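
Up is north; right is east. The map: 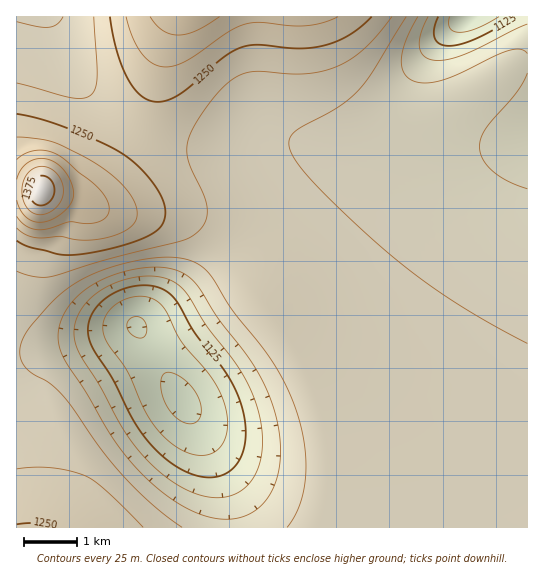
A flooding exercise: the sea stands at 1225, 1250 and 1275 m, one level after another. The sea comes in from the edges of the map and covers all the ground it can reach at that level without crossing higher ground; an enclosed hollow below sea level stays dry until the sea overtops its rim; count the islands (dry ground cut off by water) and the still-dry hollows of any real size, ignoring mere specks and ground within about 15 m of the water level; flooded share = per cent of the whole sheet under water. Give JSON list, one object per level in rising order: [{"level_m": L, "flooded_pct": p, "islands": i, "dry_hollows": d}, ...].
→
[{"level_m": 1225, "flooded_pct": 79, "islands": 0, "dry_hollows": 0}, {"level_m": 1250, "flooded_pct": 90, "islands": 0, "dry_hollows": 0}, {"level_m": 1275, "flooded_pct": 95, "islands": 0, "dry_hollows": 0}]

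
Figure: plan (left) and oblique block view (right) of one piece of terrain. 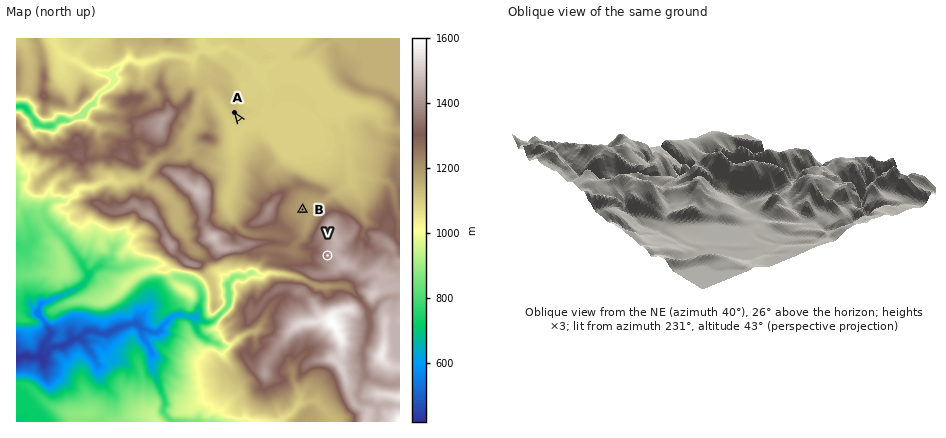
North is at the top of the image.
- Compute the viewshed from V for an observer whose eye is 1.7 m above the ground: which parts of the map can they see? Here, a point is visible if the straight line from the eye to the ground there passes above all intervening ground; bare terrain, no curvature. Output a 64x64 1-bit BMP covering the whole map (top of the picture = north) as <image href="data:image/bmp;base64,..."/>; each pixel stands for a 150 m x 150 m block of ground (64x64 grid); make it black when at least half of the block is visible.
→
<image width="64" height="64" href="data:image/bmp;base64,Qk0+AgAAAAAAAD4AAAAoAAAAQAAAAEAAAAABAAEAAAAAAAACAAATCwAAEwsAAAIAAAAAAAAA////AAAAAAAAAAAAAAAAAAAAAAAAAAAAAAAAAAAAAAAAAAAAAAAAAAAAAAAAAAAAIAAAAAAAAADAAAAAAAAAAAAAAAAAAAAAAAAAAAAAAAAAAAAAAAAAAAAAAAAAAAAAAAAAAAAAAAAAAAAAAAAAAAAAAAAAAAAAAAAAAAAAAAAAAAAAAAAAAEAAAAAAAwAAgAAAAAEH+AAAAAAAAYM8AIADAAAAAH8AAB+AAAEAQAAAAEAAAQAAAAAAAAAAHwAAAAAAAAAAAAAAAAAAAAAgAAAAAAMAAcAAAAAAB8AfGAAAAAAAMZ8wAAAAAAA//9AAAAAAADv8QAAAAAAAZj4AAAAAAABk/gAAAAAAAMH+AAAAAAABwPwAAAAAAgGAPAAAAAACAYA4AAAAAAABgBgAAAAAAAOACAAAAAAAAwAAAAAAAAABAAAAAAAAAAAAAAAAAAAAAAAAAAAAAAAAAAAAAAAAAAAAAAAAAAAAAAAAAAAAAAAAAAAAAAAAAAAAAAAAAAAAAAAAAAAAAACAAAAAAAAAAIAAAAAAAAAAwAAAAAAAAABAAAAAAAAAAAAIAAAAAAAAABgAAAAAAAAAMAAAAAAAAABwAAAAAAAAAOAAAAAAAAAB4AAAAAAAAAHgAAAAAAAAAYAAAAAAAAAAAAAAAAAAABgAAAAAAAAAfAAAAAAAAAH8AAAAAA=="/>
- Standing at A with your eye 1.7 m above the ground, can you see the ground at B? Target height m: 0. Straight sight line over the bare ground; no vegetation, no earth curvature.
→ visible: false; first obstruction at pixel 261 150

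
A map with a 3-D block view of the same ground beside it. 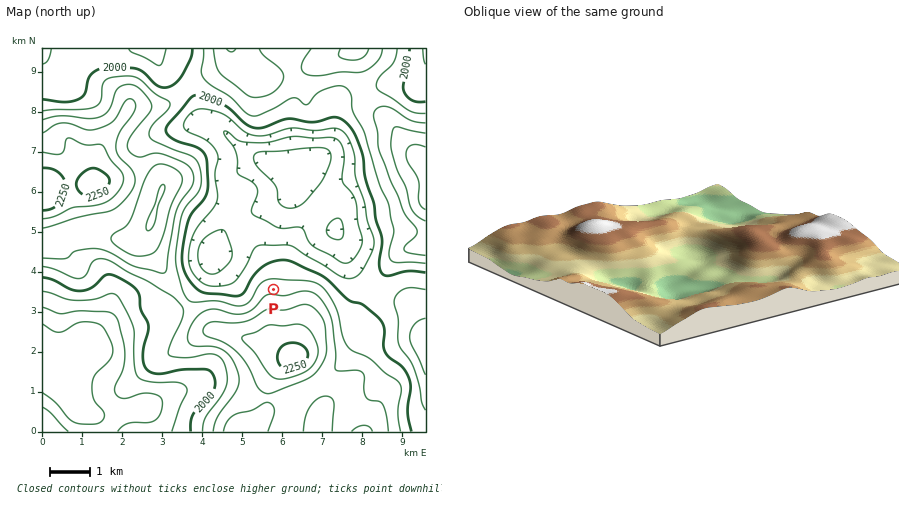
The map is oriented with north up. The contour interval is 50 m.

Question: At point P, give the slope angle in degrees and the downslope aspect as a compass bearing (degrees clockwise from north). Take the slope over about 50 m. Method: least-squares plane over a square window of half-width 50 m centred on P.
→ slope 7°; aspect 6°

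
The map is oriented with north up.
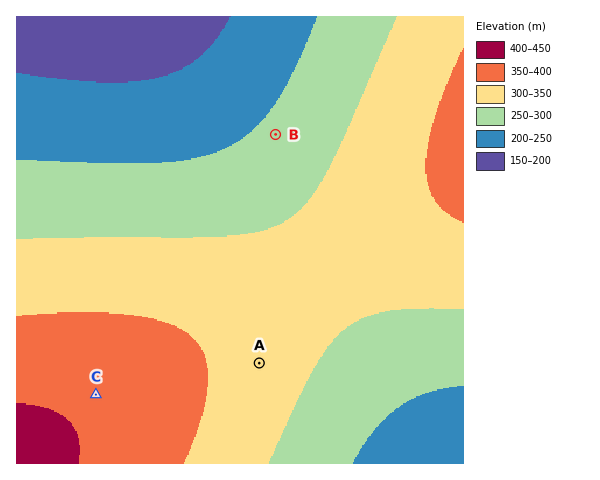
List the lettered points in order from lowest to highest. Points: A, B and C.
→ B A C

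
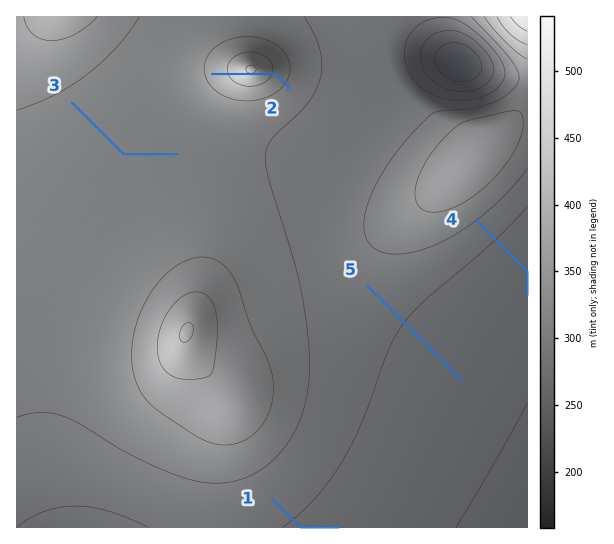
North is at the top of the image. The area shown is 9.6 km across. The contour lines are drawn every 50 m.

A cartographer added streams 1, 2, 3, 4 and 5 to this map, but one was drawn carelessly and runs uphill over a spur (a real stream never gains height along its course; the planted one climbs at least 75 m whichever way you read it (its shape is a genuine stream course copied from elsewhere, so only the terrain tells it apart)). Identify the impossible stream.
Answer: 2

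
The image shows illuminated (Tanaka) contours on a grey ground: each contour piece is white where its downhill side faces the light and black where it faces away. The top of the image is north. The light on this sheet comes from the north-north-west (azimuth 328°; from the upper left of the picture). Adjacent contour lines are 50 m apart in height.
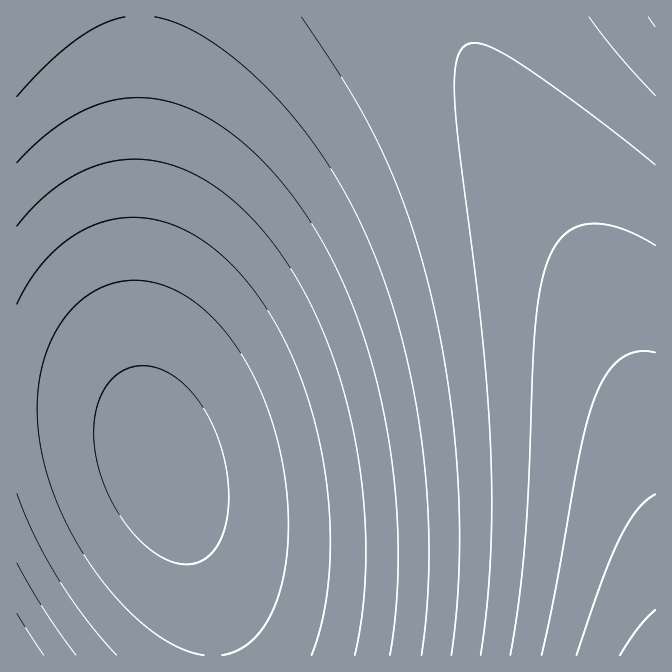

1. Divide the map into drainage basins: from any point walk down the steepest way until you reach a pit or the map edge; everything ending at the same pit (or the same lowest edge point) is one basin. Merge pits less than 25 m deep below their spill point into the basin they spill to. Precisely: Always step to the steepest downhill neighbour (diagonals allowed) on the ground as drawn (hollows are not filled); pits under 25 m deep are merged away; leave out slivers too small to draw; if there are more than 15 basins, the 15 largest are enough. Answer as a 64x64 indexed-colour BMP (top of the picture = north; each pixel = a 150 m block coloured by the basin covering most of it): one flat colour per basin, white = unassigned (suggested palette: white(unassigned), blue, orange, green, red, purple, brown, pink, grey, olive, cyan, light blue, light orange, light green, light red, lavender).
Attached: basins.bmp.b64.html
<image width="64" height="64" href="data:image/bmp;base64,Qk12CAAAAAAAAHYAAAAoAAAAQAAAAEAAAAABAAQAAAAAAAAIAAATCwAAEwsAABAAAAAAAAAA////ALR3HwAOf/8ALKAsACgn1gC9Z5QAS1aMAMJ34wB/f38AIr28AM++FwDox64AeLv/AIrfmACWmP8A1bDFABERERERERERERERERERERERERERERERERERERERERERERERERERERERERERERERERERERERERERERERERERERERERERERERERERERERERERERERERERERERERERERERERERERERERERERERERERERERERERERERERERERERERERERERERERERERERERERERERERERERERERERERERERERERERERERERERERERERERERERERERERERERERERERERERERERERERERERERERERERERERERERERERERERERERERERERERERERERERERERERERERERERERERERERERERERERERERERERERERERERERERERERERERERERERERERERERERERERERERERERERERERERERERERERERERERERERERERERERERERERERERERERERERERERERERERERERERERERERERERERERERERERERERERERERERERERERERERERERERERERERERERERERERERERERERERERERERERERERERERERERERERERERERERERERERERERERERERERERERERERERERERERERERERERERERERERERERERERERERERERERERERERERERERERERERERERERERERERERERERERERERERERERERERERERERERERERERERERERERERERERERERERERERERERERERERERERERERERERERERERERERERERERERERERERERERERERERERERERERERERERERERERERERERERERERERERERERERERERERERERERERERERERERERERERERERERERERERERERERERERERERERERERERERERERERERERERERERERERERERERERERERERERERERERERERERERERERERERERERERERERERERERERERERERERERERERERERERERERERERERERERERERERERERERERERERERERERERERERERERERERERERERERERERERERERERERERESERERERERERERERERERERERERERERERERERERERERERIREREREREREREREREREREREREREREREREREREREREREhEREREREREREREREREREREREREREREREREREREREREiERERERERERERERERERERERERERERERERERERERERESIRERERERERERERERERERERERERERERERERERERERERIhERERERERERERERERERERERERERERERERERERERERIiEREREREREREREREREREREREREREREREREREREREREiIRERERERERERERERERERERERERERERERERERERERESIhERERERERERERERERERERERERERERERERERERERESIiERERERERERERERERERERERERERERERERERERERERIiIRERERERERERERERERERERERERERERERERERERERIiIhEREREREREREREREREREREREREREREREREREREREiIiEREREREREREREREREREREREREREREREREREREREiIiIRERERERERERERERERERERERERERERERERERERESIiIhERERERERERERERERERERERERERERERERERERESIiIiERERERERERERERERERERERERERERERERERERERIiIiIRERERERERERERERERERERERERERERERERERERIiIiIhEREREREREREREREREREREREREREREREREREREiIiIiEREREREREREREREREREREREREREREREREREREiIiIiIRERERERERERERERERERERERERERERERERERESIiIiIhERERERERERERERERERERERERERERERERERESIiIiIiERERERERERERERERERERERERERERERERERERIiIiIiIRERERERERERERERERERERERERERERERERERIiIiIiIhERERERERERERERERERERERERERERERERERIiIiIiIiEREREREREREREREREREREREREREREREREREiIiIiIiIREREREREREREREREREREREREREREREREREiIiIiIiIhERERERERERERERERERERERERERERERERESIiIiIiIiERERERERERERERERERERERERERERERERESIiIiIiIiIRERERERERERERERERERERERERERERERESIiIiIiIiIhERERERERERERERERERERERERERERERERIiIiIiIiIiERERERERERERERERERERERERERERERERIiIiIiIiIiIREREREREREREREREREREREREREREREREiIiIiIiIiIhEREREREREREREREREREREREREREREREiIiIiIiIiIiERERERERERERERERERERERERERERERESIiIiIiIiIiIRERERERERERERERERERERERERERERESIiIiIiIiIiIhERERERERERERERERERERERERERERESIiIiIiIiIiIiERERERERERERERERERERERERERERERIiIiIiIiIiIiIREREREREREREREREREREREREREREREiIiIiIiIiIiIhEREREREREREREREREREREREREREREiIiIiIiIiIiIi"/>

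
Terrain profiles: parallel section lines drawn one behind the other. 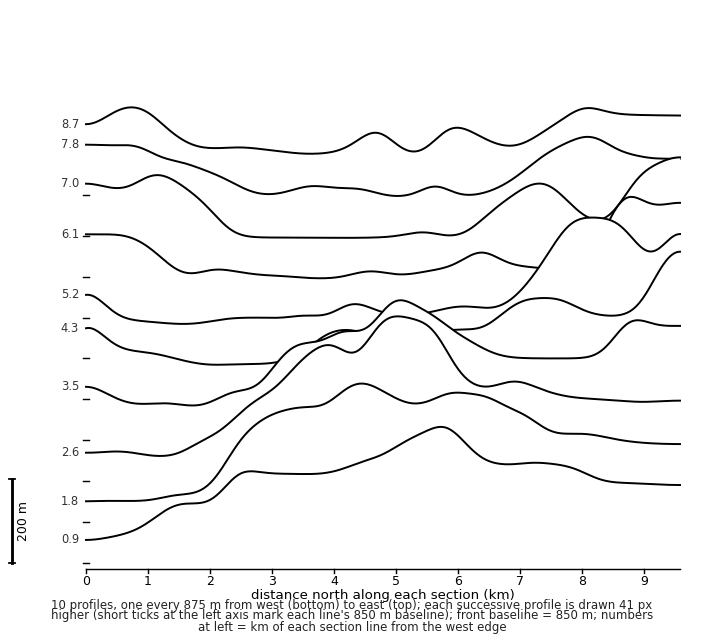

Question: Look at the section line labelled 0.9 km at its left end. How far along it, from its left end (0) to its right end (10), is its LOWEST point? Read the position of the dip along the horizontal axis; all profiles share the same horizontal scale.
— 0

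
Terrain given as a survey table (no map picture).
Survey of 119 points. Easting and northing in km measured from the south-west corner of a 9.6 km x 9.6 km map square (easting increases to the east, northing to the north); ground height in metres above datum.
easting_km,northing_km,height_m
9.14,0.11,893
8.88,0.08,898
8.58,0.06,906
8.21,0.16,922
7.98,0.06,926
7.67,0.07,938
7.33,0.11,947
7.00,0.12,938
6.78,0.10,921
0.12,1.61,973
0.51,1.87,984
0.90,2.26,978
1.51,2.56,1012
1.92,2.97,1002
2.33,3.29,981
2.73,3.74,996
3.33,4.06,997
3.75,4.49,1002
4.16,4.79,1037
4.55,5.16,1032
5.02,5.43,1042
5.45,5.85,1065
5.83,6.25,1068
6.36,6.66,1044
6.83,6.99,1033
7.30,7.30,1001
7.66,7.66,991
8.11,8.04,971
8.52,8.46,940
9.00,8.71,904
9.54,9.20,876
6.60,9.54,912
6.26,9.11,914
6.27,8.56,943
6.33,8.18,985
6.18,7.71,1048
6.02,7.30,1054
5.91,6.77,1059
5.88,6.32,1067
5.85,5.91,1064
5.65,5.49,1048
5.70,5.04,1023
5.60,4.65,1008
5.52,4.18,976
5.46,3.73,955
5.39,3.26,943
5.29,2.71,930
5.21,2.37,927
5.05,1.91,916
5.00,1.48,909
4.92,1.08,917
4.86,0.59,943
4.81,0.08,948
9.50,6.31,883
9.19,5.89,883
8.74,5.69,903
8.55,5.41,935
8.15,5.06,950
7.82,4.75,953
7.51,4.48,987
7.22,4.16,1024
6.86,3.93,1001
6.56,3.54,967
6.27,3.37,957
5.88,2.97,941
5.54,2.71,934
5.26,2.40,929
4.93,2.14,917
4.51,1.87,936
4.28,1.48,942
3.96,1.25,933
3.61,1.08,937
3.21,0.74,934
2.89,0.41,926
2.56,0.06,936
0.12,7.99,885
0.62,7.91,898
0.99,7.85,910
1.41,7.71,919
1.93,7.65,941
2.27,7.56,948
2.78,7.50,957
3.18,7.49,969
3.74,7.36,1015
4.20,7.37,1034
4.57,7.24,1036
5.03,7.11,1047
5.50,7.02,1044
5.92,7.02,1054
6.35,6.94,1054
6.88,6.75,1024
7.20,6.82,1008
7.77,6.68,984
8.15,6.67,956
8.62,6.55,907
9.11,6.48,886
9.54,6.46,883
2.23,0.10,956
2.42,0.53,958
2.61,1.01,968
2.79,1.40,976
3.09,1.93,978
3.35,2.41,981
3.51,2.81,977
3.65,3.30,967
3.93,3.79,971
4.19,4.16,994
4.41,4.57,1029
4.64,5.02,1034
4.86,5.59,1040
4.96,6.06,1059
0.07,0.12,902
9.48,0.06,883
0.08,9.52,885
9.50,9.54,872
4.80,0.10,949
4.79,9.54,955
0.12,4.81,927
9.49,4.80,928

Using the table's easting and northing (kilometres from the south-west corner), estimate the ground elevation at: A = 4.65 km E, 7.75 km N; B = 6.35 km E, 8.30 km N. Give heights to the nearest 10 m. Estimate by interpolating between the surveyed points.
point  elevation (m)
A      990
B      970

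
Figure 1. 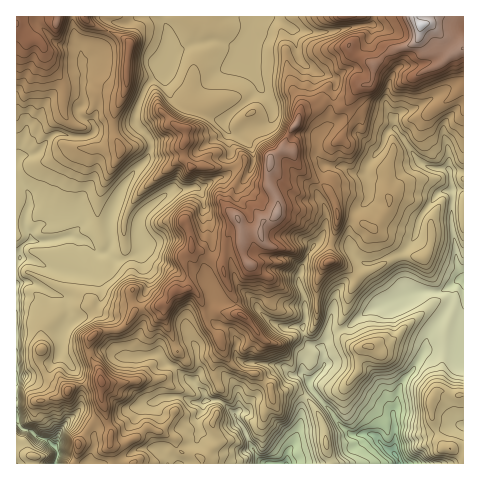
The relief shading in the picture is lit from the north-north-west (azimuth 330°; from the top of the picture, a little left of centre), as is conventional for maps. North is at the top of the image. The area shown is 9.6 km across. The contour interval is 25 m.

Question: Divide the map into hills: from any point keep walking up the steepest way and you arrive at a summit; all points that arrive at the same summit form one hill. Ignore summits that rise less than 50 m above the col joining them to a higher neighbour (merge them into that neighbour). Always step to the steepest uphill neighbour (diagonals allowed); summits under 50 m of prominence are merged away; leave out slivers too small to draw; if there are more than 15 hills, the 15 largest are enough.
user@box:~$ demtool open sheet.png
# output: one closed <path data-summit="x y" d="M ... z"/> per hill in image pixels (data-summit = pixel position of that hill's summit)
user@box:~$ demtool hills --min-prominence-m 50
<path data-summit="421 25" d="M463 16l-88 0-2 8-3 1-10 0-25 6-24 1-19-3 9 32 11 9 18 6 6 4-8 46-11 14 0 17 8 9-2 14-6 9 1 7 8 17-1 16-5 10 16 6 13 1 4 9 11 8-28 31-3 16-3-4-8-3-17 2 1 13-3 14 5 11 5 3 8 1 7-13 20-6 23-19 40-15 10-3 20 0 18-11 5 1z"/><path data-summit="277 213" d="M267 16l-9 0-5 6-4 11 0 15 3 20 9 21 9 13 4 10-2 7-6 5-16 4-12 8 14 12 2 9-2 11-4 2-14-5-3-5 1 9-5 7-7 1-21 12 13 43 0 21-7 13 0 6 7 22 5 6 13 4 23-2 6 9 15 13 10 4 18 0 4-13-2-20-6-16 13-30 9-10 5-10 1-16-9-20 7-17 1-10-8-9 0-17 11-14 8-46-31-15-7-9-6-27-8-6z"/><path data-summit="56 22" d="M71 16l-55 1 0 161 6 4 7 12-4 33 7 13 18 1 23-5 16 6 9 11 8 0 6-9-2-27 8-20 15-24 15-15 3-14-4-10-11-12-14 6-25 1-2 3-2-9-14-7-1-7 6-6 0-34-3-17-7-17z"/><path data-summit="369 347" d="M452 284l-11 7-25 1-37 13-15 9-16 14-20 7-6 12 2 18-15 19 29 39 13 12 23 0 14 15 6 2 1-25-2-15 3-5 4-21 16-21 8-15 6-17 16-24 6-11z"/><path data-summit="175 291" d="M196 188l-27 3-19 15-10 11-2 15 5 12-2 12 2 10 6 10 0 9-8 15 2 26-8 20 3 11 21-3 9-7 20-7 7 6 6-8 16-13-5-4-3-9 5-14-9-26 0-6 7-13-1-29-7-16-2-15z"/><path data-summit="102 382" d="M97 308l-32 19-3 6-2 21 13 14 8 14 0 23-5 9 12 6 7 6 0 18-8 19 32 1 4-6 9-5-9-11 0-7 20-31 11-2 8-4 11-2 7 0 19 7 7-4-2-7-11-11-20-15-5-1-9-11-22 4-14-1-9-13-2-23-6-5-4-1z"/><path data-summit="449 448" d="M460 280l-8 5 0 13-6 11-16 24-10 27-14 17-7 13-6 27 2 10-1 26 5 11 65-1 0-180z"/><path data-summit="185 127" d="M162 73l-16 15-11 28 1 8 14 16 1 7-2 8-26 31-11 27 26 9 4-8 27-23 23-3 8 1 20-12 7-1 5-7-2-10 1-26-7-10-46-19-9-12z"/><path data-summit="130 46" d="M164 16l-25 0-9 7-17 0-14 27-17 12 2 41-6 6 0 4 3 5 11 4 4 8 26-2 13-5 1-12 10-23 17-15 5-9 1-30z"/><path data-summit="242 315" d="M215 297l-6 14 1 5 5 8 17 6 6 12-3 12 6 7 42 5 9 9 12-1 5 7 14-13 1-8-2-12-14-5-7-17-17 2-10-4-15-13-6-9-23 2z"/><path data-summit="326 444" d="M313 390l-10 9-2 25-7 21-6 7-1 12 112-1-4-9-7-4-12-14-7-2-18 1-7-6z"/><path data-summit="329 262" d="M322 240l-11 9-9 18-4 14 8 23 16-1 8 3 3 4 3-16 28-31-11-8-4-9-13-1z"/><path data-summit="68 391" d="M61 354l-8 8-12 3-10 8-11 3 9 3 14 10 16 45 8-14 11-8 3-7-1-27z"/><path data-summit="84 17" d="M138 16l-65 0 1 19 7 17 0 10 18-12 14-27 17 0z"/><path data-summit="344 17" d="M374 16l-106 1 26 13 33 2 33-7 10 0 3-1z"/>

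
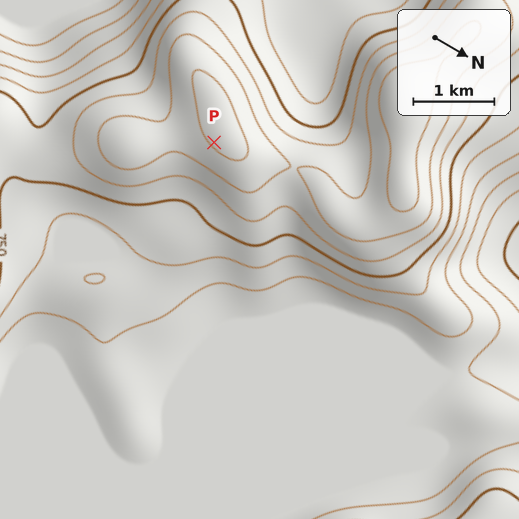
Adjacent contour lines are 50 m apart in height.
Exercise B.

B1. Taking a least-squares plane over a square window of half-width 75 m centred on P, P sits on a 7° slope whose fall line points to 108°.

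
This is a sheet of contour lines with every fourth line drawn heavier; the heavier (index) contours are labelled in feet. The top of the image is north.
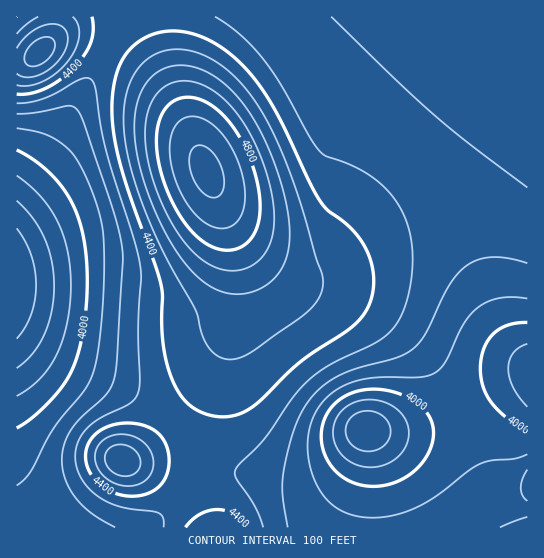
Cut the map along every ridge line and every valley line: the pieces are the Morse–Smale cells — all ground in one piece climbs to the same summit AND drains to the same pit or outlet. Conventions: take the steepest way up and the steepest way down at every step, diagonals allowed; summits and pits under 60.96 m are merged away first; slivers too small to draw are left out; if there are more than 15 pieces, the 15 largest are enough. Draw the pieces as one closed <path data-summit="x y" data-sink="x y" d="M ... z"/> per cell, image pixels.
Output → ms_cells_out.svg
<path data-summit="206 171" data-sink="367 430" d="M222 207l13 52 1 40-3 23-9 28-12 24-20 28-19 20 19 23 13 21 7 5-15 10-16 16 20 28 4 3 310 0-6-17-12-14-9-18-20-52-16-32-13-21-26-31-26-22-26-16-30-12-30-8-23-13-33-30z"/><path data-summit="206 171" data-sink="17 283" d="M169 16l-47 0-2 2-23 49-21 35-16 35-44 57 0 137 31 25 20 11 39 14 36 18 31 24 28-33 23-40 11-36 1-40-8-47-47-124-8-34z"/><path data-summit="206 171" data-sink="527 374" d="M527 27l-54 37-40 37-34 41-60 83-16 16-13 6-21 0-24-7-23-13-21-22 7 13 17 24 33 30 23 13 30 8 30 12 26 16 26 22 26 31 13 21 16 32 20 52 9 18 12 14 8 17 11-1z"/><path data-summit="122 461" data-sink="17 283" d="M17 332l-1 195 129 1 6-4 29-27-26-21-33-15 13-5 13-9 25-25-30-23-36-18-39-14-20-11z"/><path data-summit="39 53" data-sink="17 283" d="M121 16l-105 1 1 176 43-56 16-35 21-35z"/><path data-summit="122 461" data-sink="367 430" d="M173 423l-31 28-21 10 33 15 27 21 16-16 15-10-7-5-17-27z"/><path data-summit="206 171" data-sink="17 283" d="M181 497l-15 15-21 15 58 1-7-13z"/>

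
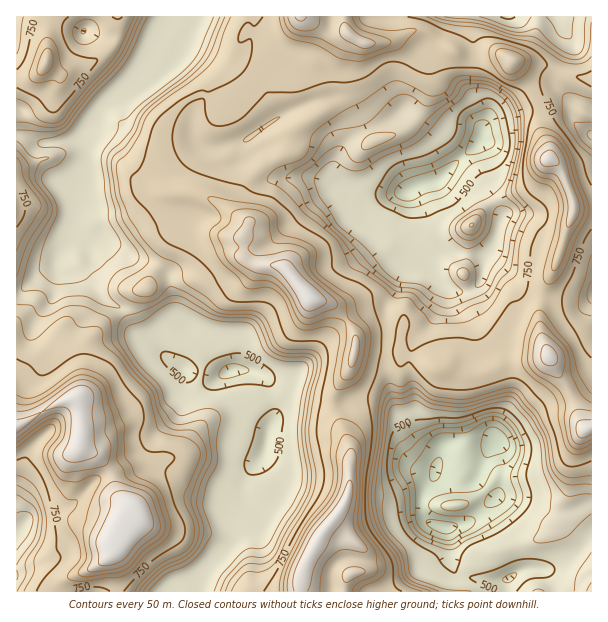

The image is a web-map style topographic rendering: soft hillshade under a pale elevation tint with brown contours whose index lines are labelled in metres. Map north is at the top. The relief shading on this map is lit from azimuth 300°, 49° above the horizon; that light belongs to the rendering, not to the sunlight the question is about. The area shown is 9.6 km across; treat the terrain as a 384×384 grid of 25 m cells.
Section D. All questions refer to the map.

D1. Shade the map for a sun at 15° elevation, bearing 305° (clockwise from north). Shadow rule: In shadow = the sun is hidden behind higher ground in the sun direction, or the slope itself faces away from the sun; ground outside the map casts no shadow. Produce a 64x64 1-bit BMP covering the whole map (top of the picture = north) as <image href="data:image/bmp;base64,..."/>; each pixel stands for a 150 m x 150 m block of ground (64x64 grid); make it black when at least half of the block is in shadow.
<image width="64" height="64" href="data:image/bmp;base64,Qk0+AgAAAAAAAD4AAAAoAAAAQAAAAEAAAAABAAEAAAAAAAACAAATCwAAEwsAAAIAAAAAAAAA////AAAAAAAA//wAZ8AAAAH//gBn/AAAAH/+AGD8AgAAH/8AcPwAAAAP/wAwvgAAAAf+AAD/gAAAA/4AE/+AAAAB3AAH/8AAAAHeAA//4AAAAZ4AB/8AAAABnwAH/wAAAAAfAAf/AAABgB8AB/8AAgDAHwAH/wAAAHgPAAP/AADgOA4AA/8AA/AYBgAD/44B+BgGAAH//wF4AAAAAP//ADgxwAAA+P8AADHAAAD5/wAAcYAAAPn/AABhAAAH+A4AAAAAAAfQAAMAAAIAB4AABwAIAQODgAAOAAgAA4OAAAQAGAAAA4AAAAA4AAADAAAAADgA4PAAAAAAA+PgcAAAAAAD4MB4AAAAAAPAAAAAAAEAAYAAAAAAA8AAABAAADAP4AAAAEAAIA/wAAAAwAAAD/gAAABAAAAH/AAAAAAAHAf8AAAAAAA8B34AAAwAABwDfAAAAAAACAMYAAAAAAAAAxAAAAAAAAADEAAAAABwAANwAAAAYHwAA3AAAAPwfwAHGAAAA/P/gAYAAAAA8f/ABAGAAABg/PAEH8AAAEAeeAAfwAAAYAd4AA/gAAAwA/wEB/AAAAAD/AAD+AAAAAP8AAH8AAAAAfwAEf4AAAAA+cAY/gAAAABh4Ah/AAAB4ADACD8AAAPgAAAAH4AAAeAAAAAPgACAAAAAAw8AAIAAAAADDgAABAAAAA=="/>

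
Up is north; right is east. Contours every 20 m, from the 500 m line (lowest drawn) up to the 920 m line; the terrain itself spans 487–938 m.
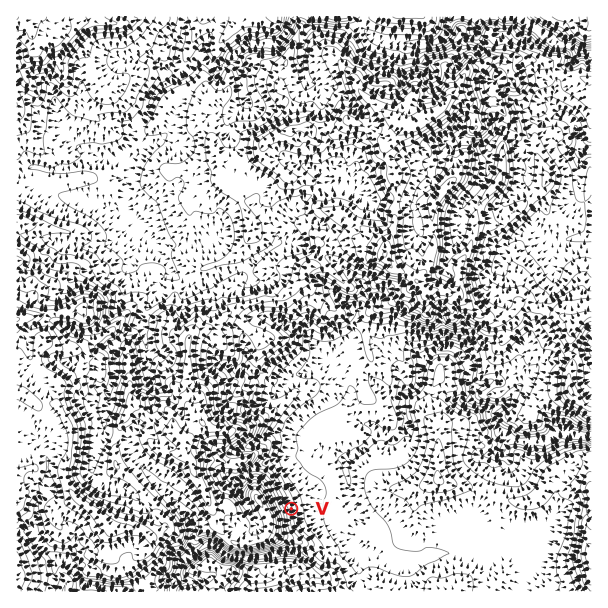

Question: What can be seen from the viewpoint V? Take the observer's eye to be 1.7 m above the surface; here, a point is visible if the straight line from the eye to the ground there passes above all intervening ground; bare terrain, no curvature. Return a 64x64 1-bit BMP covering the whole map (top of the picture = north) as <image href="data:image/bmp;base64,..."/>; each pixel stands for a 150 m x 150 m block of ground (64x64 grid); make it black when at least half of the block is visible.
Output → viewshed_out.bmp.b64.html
<image width="64" height="64" href="data:image/bmp;base64,Qk0+AgAAAAAAAD4AAAAoAAAAQAAAAEAAAAABAAEAAAAAAAACAAATCwAAEwsAAAIAAAAAAAAA////AAAAAAAAAAAAA/+AfwAAAAAH/8R/AAAAADf//n8AAAAAH////wAAAAAf////AAAAAP////8AAAAD//3//wAAAAX/+P3/AAAADf/4fY8AAAAP//gfgwAAAB/3/w/DAAAAC/f+AGcAAAAD9/4AIwAAAAP3/gADAAAAB+f+AAAAAAAf//4AAAAAAA//LgAAAAAB5/4OAAAAAAA/+M4AAAAAAA/7jAABAAAAB/+IAAcAAAAD/wwADAAAAAD+RgAcAAAAAA7XABwAAAAYD5IAHAAAADwPIg4MAAAAPx5gD/wAAAD/PmQe/AAAAMD///58AAAAgf///3wAAAGD//2wOAAAAMfz/aAwAAAAB8f/wAAAAAADj/wAAAAAAAGT+AAAAAAAAOPgAAAAAAAAB8AAAAAAAAAGgAAAAAAAAAwAAAAAAAAAAAAAAAAAAAAAAAAAAAAAAAgAAAAAAAAAAAAAAAAAAAAAAAAAAAAAAAAAAAAAAAAAAAAAAAAAAAAAAAAAAAAAAAAAAAAAAAAAAAAAAAAAAAAAAAAAAAAAAAAAAAAAAAAAAAAAAAAAAAAAAAAAAAAAAAAAAAAAAAAAAAAAAAAAAAAAAAAAAAAAAAAAAAAAAAAAAAAAAAAAAAAAAAAAAAAAAAAAAAAAAAAAAAAAAAAAAAAAAAAAAAAAAAAAAAAAAAAAAAAAAA=="/>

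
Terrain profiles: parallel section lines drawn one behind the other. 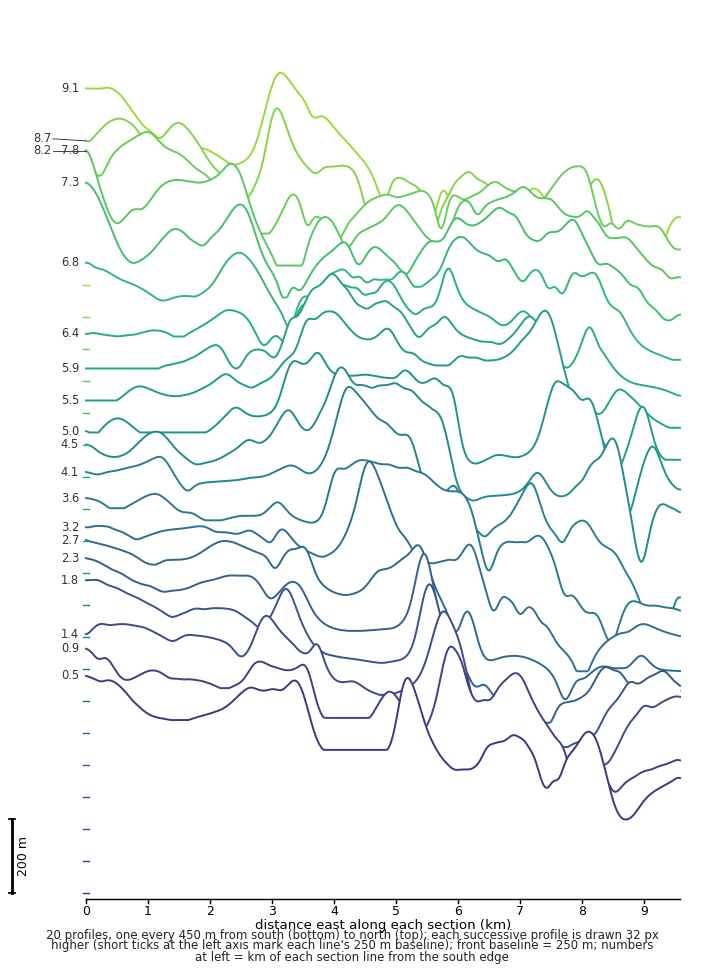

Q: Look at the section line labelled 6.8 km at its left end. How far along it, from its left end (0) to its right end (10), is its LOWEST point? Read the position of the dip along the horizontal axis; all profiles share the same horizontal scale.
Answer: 10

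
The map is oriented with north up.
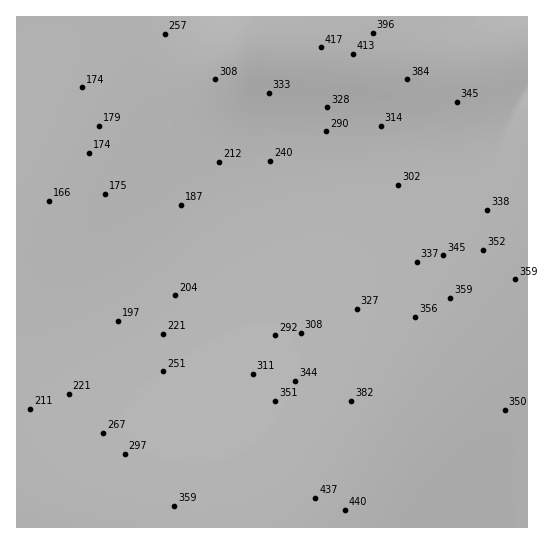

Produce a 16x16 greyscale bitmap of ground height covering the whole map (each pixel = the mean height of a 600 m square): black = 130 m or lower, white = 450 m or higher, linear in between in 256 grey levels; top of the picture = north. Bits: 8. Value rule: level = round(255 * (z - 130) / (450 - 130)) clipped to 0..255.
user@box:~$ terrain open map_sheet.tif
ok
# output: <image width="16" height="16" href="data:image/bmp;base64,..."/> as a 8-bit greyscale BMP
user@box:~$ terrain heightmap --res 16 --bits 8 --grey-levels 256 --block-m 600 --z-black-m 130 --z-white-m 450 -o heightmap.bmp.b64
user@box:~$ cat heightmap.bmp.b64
<image width="16" height="16" href="data:image/bmp;base64,Qk02BQAAAAAAADYEAAAoAAAAEAAAABAAAAABAAgAAAAAAAABAAATCwAAEwsAAAABAAAAAAAAAAAAAAEBAQACAgIAAwMDAAQEBAAFBQUABgYGAAcHBwAICAgACQkJAAoKCgALCwsADAwMAA0NDQAODg4ADw8PABAQEAAREREAEhISABMTEwAUFBQAFRUVABYWFgAXFxcAGBgYABkZGQAaGhoAGxsbABwcHAAdHR0AHh4eAB8fHwAgICAAISEhACIiIgAjIyMAJCQkACUlJQAmJiYAJycnACgoKAApKSkAKioqACsrKwAsLCwALS0tAC4uLgAvLy8AMDAwADExMQAyMjIAMzMzADQ0NAA1NTUANjY2ADc3NwA4ODgAOTk5ADo6OgA7OzsAPDw8AD09PQA+Pj4APz8/AEBAQABBQUEAQkJCAENDQwBEREQARUVFAEZGRgBHR0cASEhIAElJSQBKSkoAS0tLAExMTABNTU0ATk5OAE9PTwBQUFAAUVFRAFJSUgBTU1MAVFRUAFVVVQBWVlYAV1dXAFhYWABZWVkAWlpaAFtbWwBcXFwAXV1dAF5eXgBfX18AYGBgAGFhYQBiYmIAY2NjAGRkZABlZWUAZmZmAGdnZwBoaGgAaWlpAGpqagBra2sAbGxsAG1tbQBubm4Ab29vAHBwcABxcXEAcnJyAHNzcwB0dHQAdXV1AHZ2dgB3d3cAeHh4AHl5eQB6enoAe3t7AHx8fAB9fX0Afn5+AH9/fwCAgIAAgYGBAIKCggCDg4MAhISEAIWFhQCGhoYAh4eHAIiIiACJiYkAioqKAIuLiwCMjIwAjY2NAI6OjgCPj48AkJCQAJGRkQCSkpIAk5OTAJSUlACVlZUAlpaWAJeXlwCYmJgAmZmZAJqamgCbm5sAnJycAJ2dnQCenp4An5+fAKCgoAChoaEAoqKiAKOjowCkpKQApaWlAKampgCnp6cAqKioAKmpqQCqqqoAq6urAKysrACtra0Arq6uAK+vrwCwsLAAsbGxALKysgCzs7MAtLS0ALW1tQC2trYAt7e3ALi4uAC5ubkAurq6ALu7uwC8vLwAvb29AL6+vgC/v78AwMDAAMHBwQDCwsIAw8PDAMTExADFxcUAxsbGAMfHxwDIyMgAycnJAMrKygDLy8sAzMzMAM3NzQDOzs4Az8/PANDQ0ADR0dEA0tLSANPT0wDU1NQA1dXVANbW1gDX19cA2NjYANnZ2QDa2toA29vbANzc3ADd3d0A3t7eAN/f3wDg4OAA4eHhAOLi4gDj4+MA5OTkAOXl5QDm5uYA5+fnAOjo6ADp6ekA6urqAOvr6wDs7OwA7e3tAO7u7gDv7+8A8PDwAPHx8QDy8vIA8/PzAPT09AD19fUA9vb2APf39wD4+PgA+fn5APr6+gD7+/sA/Pz8AP39/QD+/v4A////AFRpf5aswtfn8/j16dW/qplXaX2RprrN3Oju7OLSwK2eUWBxg5aousrX3uDaz8CypUVSYHCAkaKzwcvQ0MrBtqw3Qk1aaHiJmqq3wMTEwLqyKzM8RlJgcYKTo7C4vb68tyMqMDhBTVxuf5GgrLW6u7gfJCkuNT9NXW+BkqGstLi3HCElKC01QlJjdYeWo6yysxogIyYqMTxLXG1+jZmjqawYHyMnKzI9S1pqeYWQmJ6jFB4kKjA5RVJgbnqEi5CTmxAcJi85R1lodoKMkpWWlpwLGyk3R1+AlqOutbi2s66sCRstP1V6rMrU2tzX0MrGxwoeM0liiLrX3t7ZzsO7vMk="/>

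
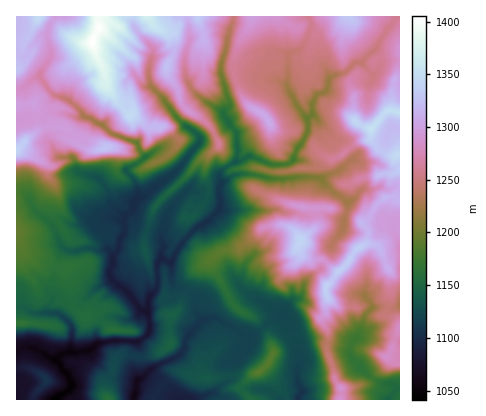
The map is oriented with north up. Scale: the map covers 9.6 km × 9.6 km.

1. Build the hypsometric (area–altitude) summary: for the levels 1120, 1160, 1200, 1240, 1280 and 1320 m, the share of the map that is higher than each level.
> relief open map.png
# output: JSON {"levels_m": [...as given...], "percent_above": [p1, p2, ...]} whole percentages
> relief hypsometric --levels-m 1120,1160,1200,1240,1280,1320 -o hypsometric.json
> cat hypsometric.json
{"levels_m": [1120, 1160, 1200, 1240, 1280, 1320], "percent_above": [85, 64, 53, 43, 24, 8]}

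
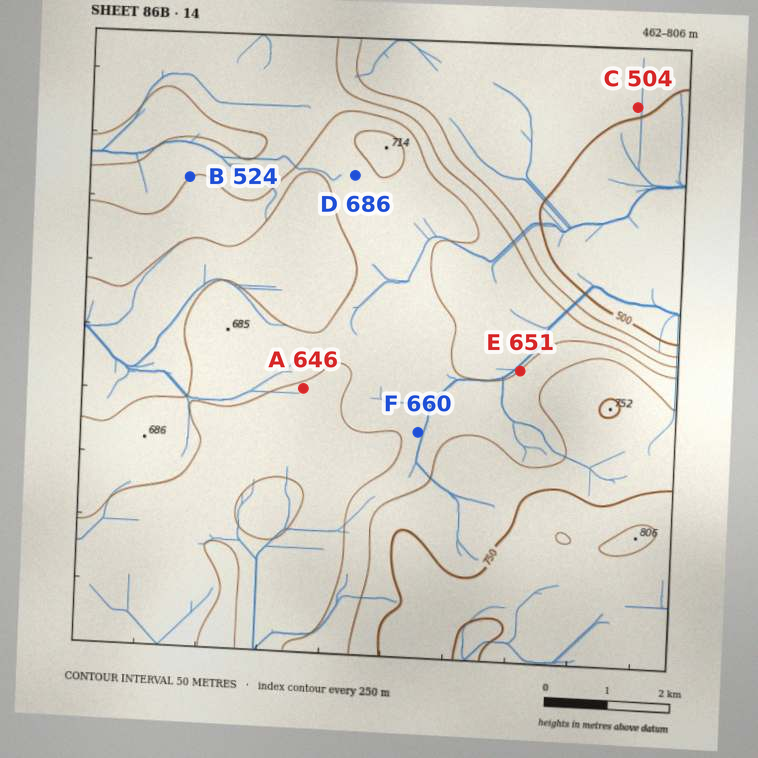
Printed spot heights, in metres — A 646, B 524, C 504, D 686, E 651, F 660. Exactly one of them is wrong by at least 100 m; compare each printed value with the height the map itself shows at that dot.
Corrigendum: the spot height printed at B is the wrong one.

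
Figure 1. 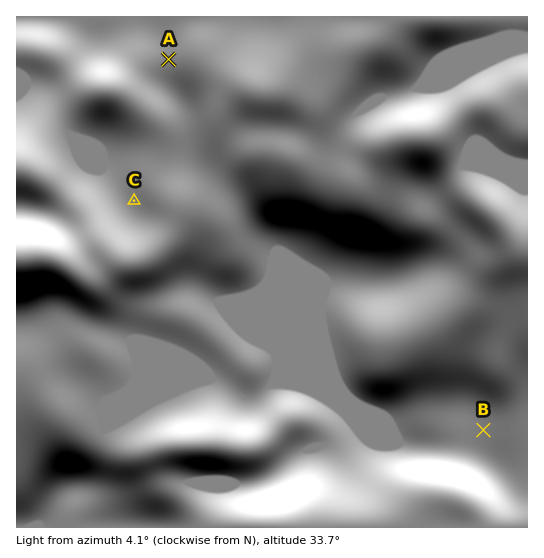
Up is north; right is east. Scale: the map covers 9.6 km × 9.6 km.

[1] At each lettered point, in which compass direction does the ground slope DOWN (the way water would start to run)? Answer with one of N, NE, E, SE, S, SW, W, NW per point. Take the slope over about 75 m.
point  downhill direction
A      W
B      W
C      W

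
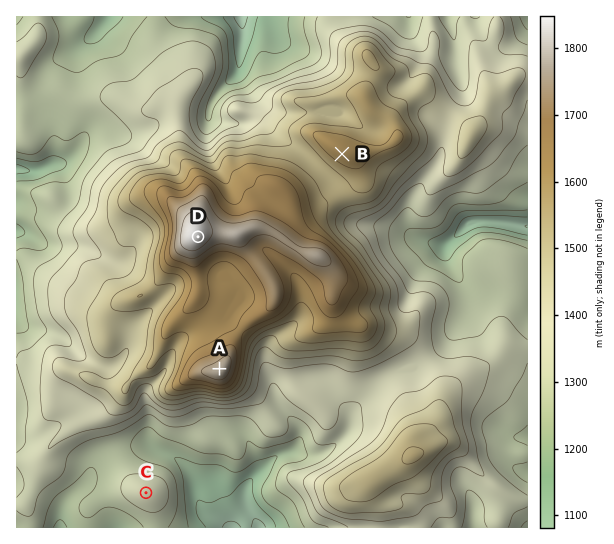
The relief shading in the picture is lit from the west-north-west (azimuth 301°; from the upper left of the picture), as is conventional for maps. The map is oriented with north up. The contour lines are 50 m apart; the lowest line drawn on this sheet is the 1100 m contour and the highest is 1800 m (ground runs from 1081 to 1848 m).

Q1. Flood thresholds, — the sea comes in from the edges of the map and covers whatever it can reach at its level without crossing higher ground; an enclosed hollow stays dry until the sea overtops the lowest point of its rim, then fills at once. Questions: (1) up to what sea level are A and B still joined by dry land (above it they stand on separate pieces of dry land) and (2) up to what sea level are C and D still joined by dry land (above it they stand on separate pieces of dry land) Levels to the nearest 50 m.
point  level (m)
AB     1550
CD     1250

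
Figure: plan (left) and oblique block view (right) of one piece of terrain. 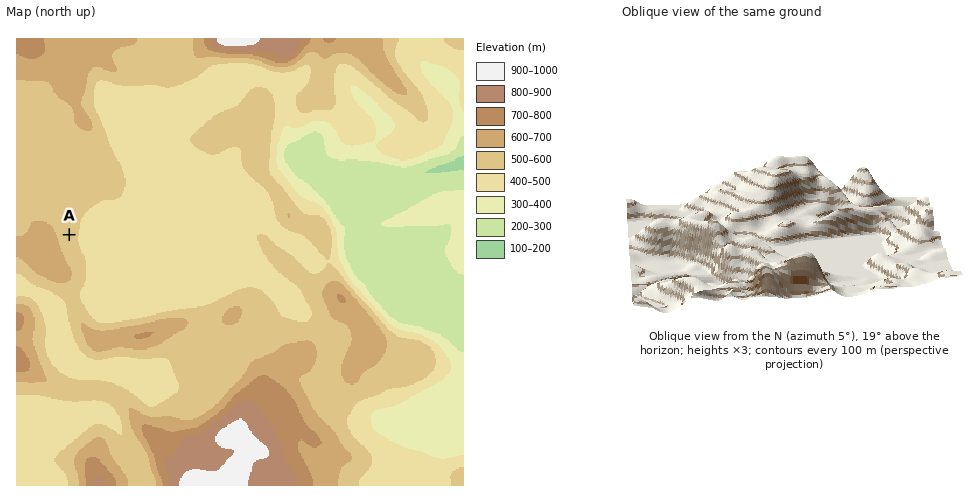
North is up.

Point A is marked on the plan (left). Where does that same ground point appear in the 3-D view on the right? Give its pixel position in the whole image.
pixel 904 246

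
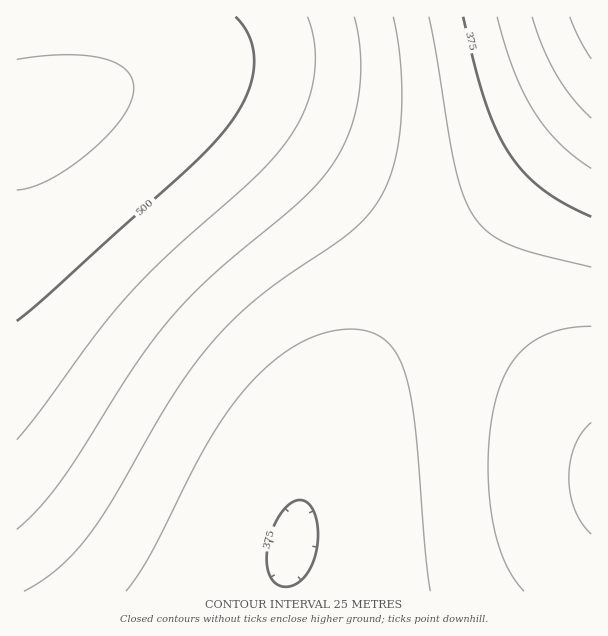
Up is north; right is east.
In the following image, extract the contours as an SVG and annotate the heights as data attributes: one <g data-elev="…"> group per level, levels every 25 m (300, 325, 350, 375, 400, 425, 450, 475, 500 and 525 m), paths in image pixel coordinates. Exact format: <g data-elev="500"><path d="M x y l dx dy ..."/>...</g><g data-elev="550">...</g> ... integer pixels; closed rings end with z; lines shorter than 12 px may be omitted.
<g data-elev="300"><path d="M591 59l-11-20-10-22"/></g><g data-elev="325"><path d="M591 118l-19-20-15-23-14-27-11-31"/></g><g data-elev="350"><path d="M591 168l-18-12-15-14-13-15-12-17-11-20-9-21-16-52"/></g><g data-elev="375"><path d="M285 587l-9-3-7-9-2-14 1-16 6-18 8-15 11-10 9-2 7 4 7 12 2 17-1 16-5 15-7 13-9 7z"/><path d="M591 217l-28-14-21-14-18-17-16-20-12-23-11-28-10-33-12-51"/></g><g data-elev="400"><path d="M126 591l13-18 13-21 57-111 18-28 18-24 25-25 27-20 27-11 27-4 20 3 15 9 11 13 9 21 5 23 4 30 10 121 5 42"/><path d="M591 267l-55-13-27-10-21-12-15-17-10-21-9-30-25-147"/></g><g data-elev="425"><path d="M24 591l18-11 17-12 15-15 15-18 24-36 61-106 22-31 23-27 22-23 25-21 85-60 15-13 11-15 9-17 7-18 5-21 3-22 1-27-1-29-3-27-5-25"/><path d="M591 326l-18 1-16 4-15 5-14 9-10 10-9 13-8 15-6 19-4 24-3 29 1 30 2 28 5 24 7 21 9 18 12 15"/></g><g data-elev="450"><path d="M17 529l21-20 22-27 74-116 39-51 43-43 87-74 17-18 14-18 16-31 9-36 2-20-1-21-2-19-4-18"/><path d="M591 422l-9 10-7 14-5 15-1 16 1 17 5 16 7 14 9 10"/></g><g data-elev="475"><path d="M17 440l24-30 57-78 31-38 42-42 85-76 19-20 14-18 16-28 9-32 1-31-3-15-4-15"/></g><g data-elev="500"><path d="M17 321l28-24 142-127 26-26 18-22 16-29 5-15 2-13-1-14-3-13-6-11-8-10"/></g><g data-elev="525"><path d="M17 190l16-3 18-8 20-12 21-17 17-16 13-17 9-15 3-13-2-11-6-8-10-7-14-5-16-2-21-1-48 4"/></g>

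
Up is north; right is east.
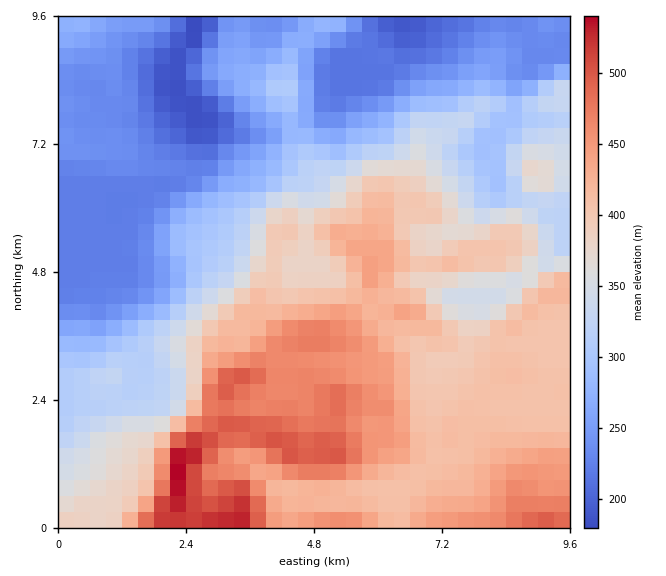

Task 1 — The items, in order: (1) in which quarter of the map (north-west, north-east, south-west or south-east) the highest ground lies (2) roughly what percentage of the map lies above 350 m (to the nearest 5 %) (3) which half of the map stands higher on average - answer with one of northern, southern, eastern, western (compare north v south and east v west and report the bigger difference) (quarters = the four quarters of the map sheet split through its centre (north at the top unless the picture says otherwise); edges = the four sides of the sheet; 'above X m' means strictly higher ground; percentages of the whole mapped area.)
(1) Look to the south-west quarter for the highest ground.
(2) Roughly 50 % of the ground is higher than 350 m.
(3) Taken as a whole, the southern half is higher than the northern.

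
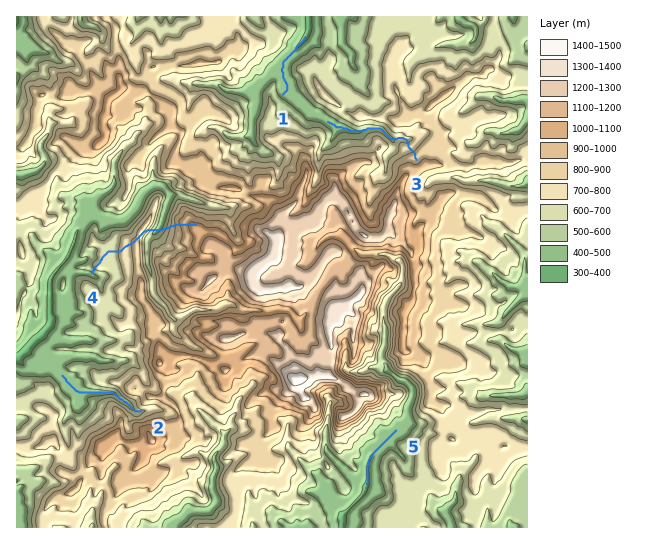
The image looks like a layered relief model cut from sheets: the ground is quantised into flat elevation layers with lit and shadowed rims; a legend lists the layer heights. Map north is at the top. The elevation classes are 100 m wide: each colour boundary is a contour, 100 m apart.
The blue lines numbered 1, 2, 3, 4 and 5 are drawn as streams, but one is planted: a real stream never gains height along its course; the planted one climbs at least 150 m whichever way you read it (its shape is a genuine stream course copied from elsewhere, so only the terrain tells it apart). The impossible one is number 4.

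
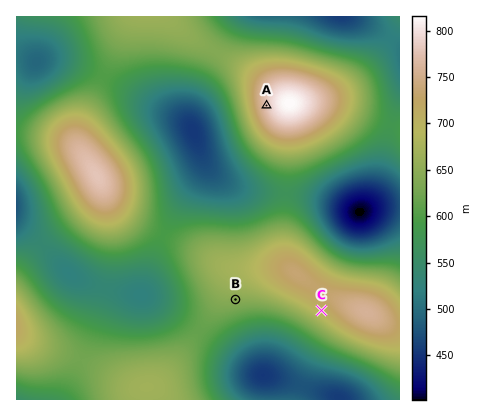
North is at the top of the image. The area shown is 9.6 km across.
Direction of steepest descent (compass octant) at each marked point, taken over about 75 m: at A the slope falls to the W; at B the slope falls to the S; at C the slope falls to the SW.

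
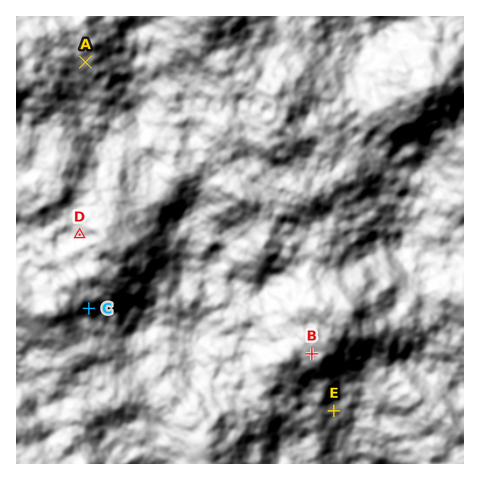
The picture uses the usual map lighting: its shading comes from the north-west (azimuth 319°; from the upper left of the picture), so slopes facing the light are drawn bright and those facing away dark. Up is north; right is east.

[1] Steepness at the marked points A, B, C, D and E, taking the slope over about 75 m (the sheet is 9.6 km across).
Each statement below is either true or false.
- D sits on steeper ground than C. false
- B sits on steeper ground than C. false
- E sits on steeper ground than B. true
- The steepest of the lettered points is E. false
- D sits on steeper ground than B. true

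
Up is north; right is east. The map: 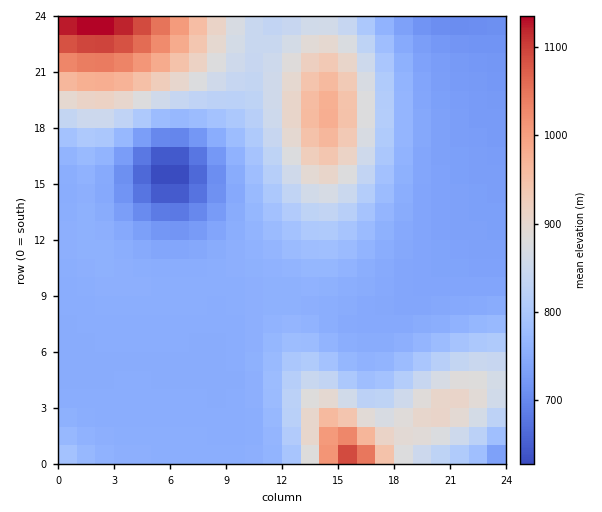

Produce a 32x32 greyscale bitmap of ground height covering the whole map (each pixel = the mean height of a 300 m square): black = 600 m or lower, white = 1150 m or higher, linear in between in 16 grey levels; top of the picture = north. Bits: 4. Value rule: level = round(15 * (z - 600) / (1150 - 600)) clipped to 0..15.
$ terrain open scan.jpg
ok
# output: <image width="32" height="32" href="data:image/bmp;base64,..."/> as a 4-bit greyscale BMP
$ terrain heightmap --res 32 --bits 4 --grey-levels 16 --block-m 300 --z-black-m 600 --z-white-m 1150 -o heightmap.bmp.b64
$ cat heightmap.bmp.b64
<image width="32" height="32" href="data:image/bmp;base64,Qk12AgAAAAAAAHYAAAAoAAAAIAAAACAAAAABAAQAAAAAAAACAAATCwAAEwsAABAAAAAAAAAAAAAAABEREQAiIiIAMzMzAERERABVVVUAZmZmAHd3dwCIiIgAmZmZAKqqqgC7u7sAzMzMAN3d3QDu7u4A////AFVUREREREREVpzduYdmZUNVRERERERERVec3KmId2ZUREREREREREVnm7qYiIh3ZURERERERERFZ5qYd4iIiHZERERERERERWeId2Z4iIiHREREREREREVnd2VWZ3iIh0RERERERERFZmZVVVZnd3dERERERERERVZVVERVVmZ2REREREREREVVVERERFVWZkRERERERERFVUREREREVVVERERERERERERERERERERERERERERERERERERERERERERERERERERERERERERERERERERERERERERERERERERERERERERERERVVVRERERERERERERERERFVVVVRERERERERERDM0REVVVlVVRERERERERDMzM0RFVWZmVUREREREREMyIiM0RVZndmVURERERERDIhEiNEVmd3dlVEREREREQyEREjRVZ4iIdlREREREVUMhERI0VWeJmHZURERERVVUMiIjRFZ4mamGVURERDVmZUMzNEVWeJqph1VEREM2d3ZlVEVVZniaqodlREQzN4iId2ZmZmZ4mqqHZUREMzmZmZiHd2ZneJqqh2VEQzM6q7qqmYd3Z3iaqYdVREMzO8zMu6mYd3d4iZmGVEQzMz3d3cy6mYd3d4iIdlREMzM+7u7dy6mHd3d4h2ZUQzMzPv/+7cupiHZnd3dlRDMzMz"/>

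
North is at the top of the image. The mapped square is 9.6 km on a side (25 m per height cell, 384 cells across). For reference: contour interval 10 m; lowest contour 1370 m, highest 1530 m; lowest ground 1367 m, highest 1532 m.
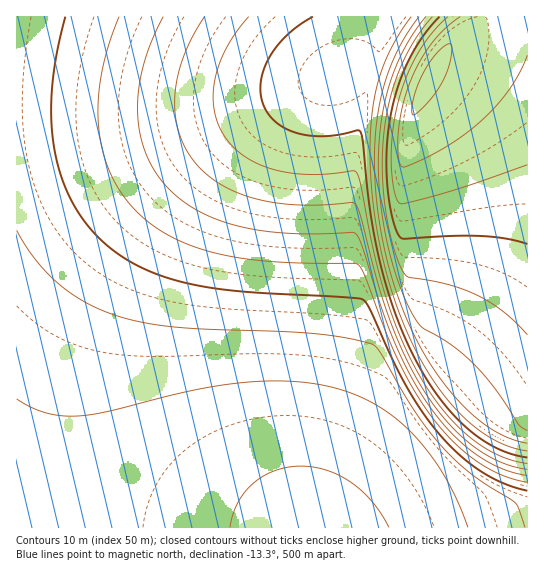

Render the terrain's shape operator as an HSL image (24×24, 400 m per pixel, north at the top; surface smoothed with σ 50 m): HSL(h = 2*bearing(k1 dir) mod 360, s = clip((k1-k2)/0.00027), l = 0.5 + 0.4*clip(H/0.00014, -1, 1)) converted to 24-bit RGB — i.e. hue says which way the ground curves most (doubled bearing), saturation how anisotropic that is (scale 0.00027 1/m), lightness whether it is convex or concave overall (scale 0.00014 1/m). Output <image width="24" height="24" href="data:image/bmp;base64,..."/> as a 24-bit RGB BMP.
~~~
<image width="24" height="24" href="data:image/bmp;base64,Qk32BgAAAAAAADYAAAAoAAAAGAAAABgAAAABABgAAAAAAMAGAAATCwAAEwsAAAAAAAAAAAAAgIF/gYF/gYF/gYF/gYF/gYF+gIB+gIB+gH9+f39+f35+f35+fn1+fn1+fn1+fn1+fn1+fn1+fn1+fn1+fn5+fn5+f39+gH95gYF/gYF/gYF/gYF/gYF+gYB+gIB+gIB+gH9+f35+f359f319fn1+fn1+fn1+fn1+fn1+fn1+fn1+fn5+fn19gVtYfkwrgGsggYB/gYB/gYB/gYB+gYB+gYB+gIB+gH9+gH9+f359f359f319fn19fn1+fn1+fn1+fn1+fn1+fn1+f3p9ey5EehcUm14vqplFgYB/gYB/gYB+gYB+gYB+gYB+gX9+gH99gH59f359f319f319fn19fn19fn1+fn1+fn1+fn1+fnx+diRUehIzqGZTmbKNnrK6gYB/gYB+gYB+gYB+gX9+gX99gX99gH99gH59gH59f319f319fn19fn19fn19fn1+fX1+fX5+fTtzZQhFq2Vgn9S8pt3jmq/ZgX9+gX9+gX9+gX9+gX99gX99gX59gH59gH59gH58f318f319fn19fn19fn19fn19fX5+fm9/SwJHpEN2p+a3nefNfZ+gfoODgX9+gX9+gX9+gX59gX59gX59gX58gX58gH58gH58f318f318f358fn59fn59fX59fX59ZCBxcQ5wnt+Zp/G5fYyEfoB/foF/gX5+gX5+gX59gX59gX59gX58gX18gX18gX18gH58gH58f358f358fn58fn59fX59e3Z/KgA3uk2Nzf7LfJ2AfYB/foF/foF/gX5+gX1+gX19gX19gn18gn18gX18gX18gX18gH18gH58gH58f358f398fn98fX98ZEJ9MABHu+2joOaTfYB+fYF/fYF/foF/gX5+gX1+gn19gn19gnx8gnx8gnx8gn18gX18gX18gH58gH58f398f398fn98fX98Ng1dYhyN3//Mgpx6fIF+fYF+fYF/fYF/gX5/gX1/gn1+gnx+gnx9gnx8gnx8gnx8gn18gX18gX58gH98gIB8f4B8foB8e397FQAzzZBK4f/GfIJ9fIF+fIF+fIF/fYF/gX1/gn1/gn1/gnx/g3x+g3x9g3x9g3x8gnx8gn18gn58gX98gYB8f4B8foB8c3KAEQAzyeqLyu2ae4F9e4F+fIF+fIF/fYF/gX2Agn2Agn2Ag3yAg3x/g3x/g3x+g3x+g3x9g319gn59gn99gYB9gIF9foF9Y16BDAAz6/u+s82Ce4J+e4J+e4J+fIJ/fIJ/gX2Bgn2Bgn2Bg32Bg3yBhHyAhH2AhH1/hH1/hH1+g35+g39+goB+gYF+f4F+TkmACAA49v/MorB7e4J+e4J/e4J/e4J/fIJ/gX2Bgn2Cg32Cg32ChH2ChH2ChX2ChX2BhX6BhX6AhH+Ag39/g4CAgoKAgIJ/Pjx/AwBM+//MmqN7e4J/e4J/e4KAe4KAfIKAgH2CgX2Cgn2Dg32DhH2EhH2EhX2EhX6Dhn6Dhn+DhYCChYCChIGBg4KBgoKBOz6AAAVR//7Mn6J8fIOBe4OBe4KBe4KBe4KAf32BgH2CgX2Dgn2Dg32EhH2FhX6Fhn6Fhn+FhoCFhoCFhoGEhYKEhIKEg4KDRU2EAAtI//nMr6t/fYOCfIOCfIOCe4KCfIKBfn2Bf32Cf32DgH2DgX2Egn6FhH6FhX+GhoCHh4CHh4GHh4KGh4KGhoOGhIOFWWKHAA02++/GyrmHfoOEfYODfIODfIKDfIKCfX2Bfn2Cfn2Cf32DgH2EgX6Egn6FhH+GhYCHhoGHh4KIiIKIh4OIh4OHhoOHcXaIABEz6dKa6suff4KEfoKEfYKDfIGDfIGCfX2BfX2CfX2CfX2Dfn2Df36EgH+Fgn+GhICGhYGHhoKIh4OIiIOIh4OIh4OIgYCHABk9qcxi/OHKgIGGfoGEfYCEfYCDfICDfX6BfX6BfX6CfX6CfX6Dfn6Ef36EgH+FgoCGhIGGhYKHhoOIh4OIiIOIh4OIhoOICjhmKnqi/t7NpoWBf3+Efn+EfX+DfX+DfX+BfX+BfH+BfH+CfX+CfX+DfoCDf4CEgICFgoGFhIKGhYOHh4OHh4OIh4OIh4OIOmSGBU1q5bik66Wign+Gf36EfX2DfX2DfX+BfICBfICBfICCfICCfYGCfoGDf4GDgIKEgYKEgoKFhIOFhoOGh4OHh4OHh4OHdnyIAEFSW7SW98HFvoSagX6Ef36Efn2DfYCAfYCBfICBfIGBfIGCfIKCfYKCfoKDf4ODgIODgYODg4ODhIOEhYOEhoOFhoKFhoKGJHF7FoJ3yJmR8LLOwIS5hn2Mf32F"/>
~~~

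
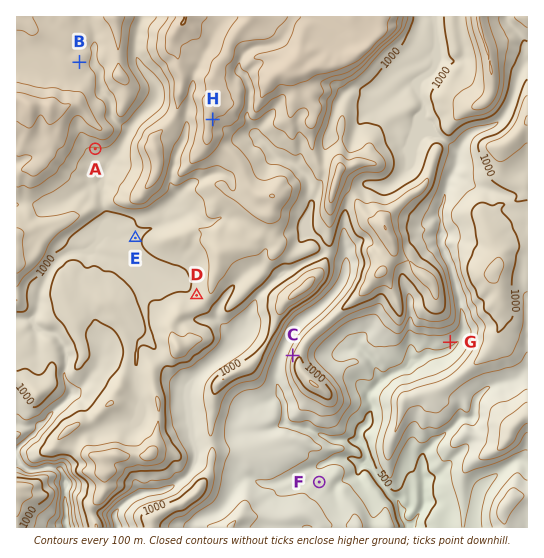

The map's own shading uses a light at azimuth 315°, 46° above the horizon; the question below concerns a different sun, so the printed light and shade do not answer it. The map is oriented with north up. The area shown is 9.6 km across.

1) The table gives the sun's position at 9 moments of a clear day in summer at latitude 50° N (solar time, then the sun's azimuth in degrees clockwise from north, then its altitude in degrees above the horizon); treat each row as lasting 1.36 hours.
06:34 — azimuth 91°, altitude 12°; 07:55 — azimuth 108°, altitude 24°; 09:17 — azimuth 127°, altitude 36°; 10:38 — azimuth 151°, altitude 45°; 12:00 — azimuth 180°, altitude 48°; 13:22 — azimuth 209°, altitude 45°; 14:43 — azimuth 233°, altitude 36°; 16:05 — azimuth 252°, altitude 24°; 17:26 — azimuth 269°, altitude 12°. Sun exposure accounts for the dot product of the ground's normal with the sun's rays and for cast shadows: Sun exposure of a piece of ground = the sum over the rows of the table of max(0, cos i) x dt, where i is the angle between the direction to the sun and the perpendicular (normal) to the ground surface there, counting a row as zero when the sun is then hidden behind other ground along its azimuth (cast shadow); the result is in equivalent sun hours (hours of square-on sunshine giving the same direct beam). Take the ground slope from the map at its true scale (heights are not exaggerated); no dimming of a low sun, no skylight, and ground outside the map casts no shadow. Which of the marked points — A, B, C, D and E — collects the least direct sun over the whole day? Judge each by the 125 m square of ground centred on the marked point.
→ C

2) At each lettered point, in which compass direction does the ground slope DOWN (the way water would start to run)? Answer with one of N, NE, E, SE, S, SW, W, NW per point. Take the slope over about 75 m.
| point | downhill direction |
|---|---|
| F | N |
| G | SE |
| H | SE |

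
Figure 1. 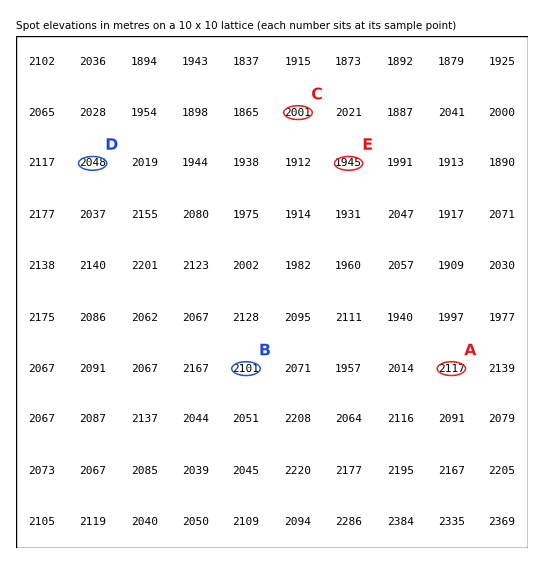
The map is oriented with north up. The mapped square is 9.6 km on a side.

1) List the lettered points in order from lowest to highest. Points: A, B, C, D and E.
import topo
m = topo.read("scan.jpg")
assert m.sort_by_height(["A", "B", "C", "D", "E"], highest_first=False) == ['E', 'C', 'D', 'B', 'A']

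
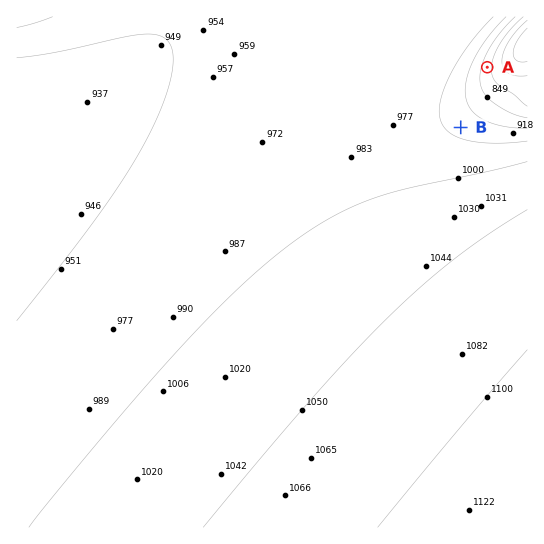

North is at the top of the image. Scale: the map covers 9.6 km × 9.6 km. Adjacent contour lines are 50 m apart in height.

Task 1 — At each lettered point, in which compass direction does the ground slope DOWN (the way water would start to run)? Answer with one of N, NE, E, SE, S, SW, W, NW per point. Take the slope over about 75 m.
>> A E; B NE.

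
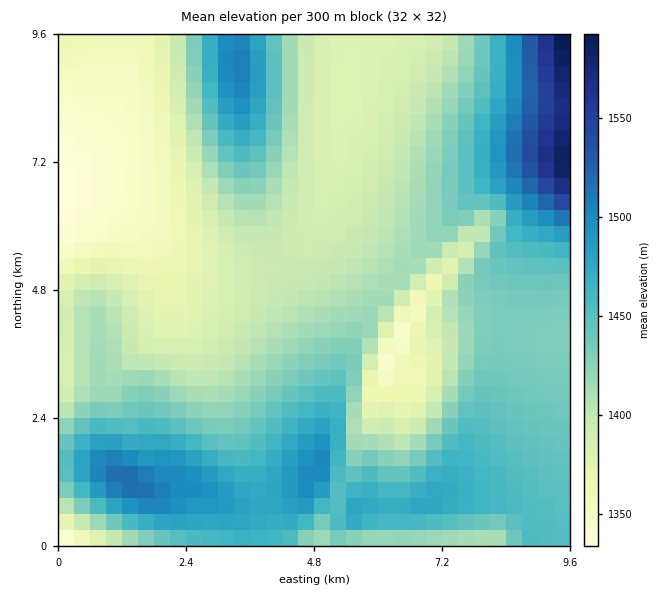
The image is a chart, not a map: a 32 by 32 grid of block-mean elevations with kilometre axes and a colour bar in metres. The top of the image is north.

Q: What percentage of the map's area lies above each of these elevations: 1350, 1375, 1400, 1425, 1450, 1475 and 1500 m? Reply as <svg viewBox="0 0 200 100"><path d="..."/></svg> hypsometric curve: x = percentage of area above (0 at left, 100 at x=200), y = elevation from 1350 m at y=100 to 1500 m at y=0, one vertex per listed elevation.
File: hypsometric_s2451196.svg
<svg viewBox="0 0 200 100"><path d="M189 100l-19-17-43-16-36-17-36-17-27-16-16-17"/></svg>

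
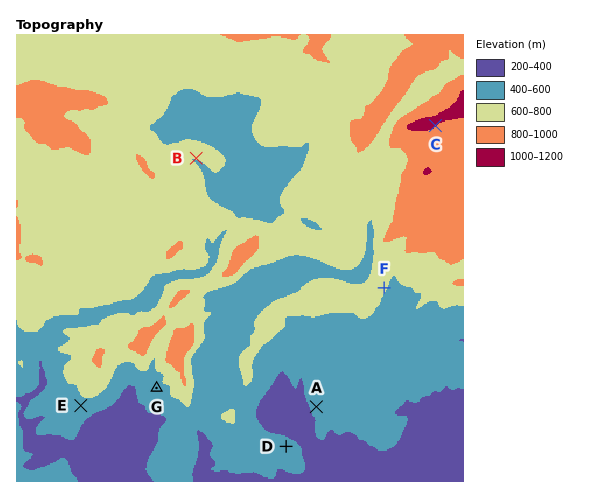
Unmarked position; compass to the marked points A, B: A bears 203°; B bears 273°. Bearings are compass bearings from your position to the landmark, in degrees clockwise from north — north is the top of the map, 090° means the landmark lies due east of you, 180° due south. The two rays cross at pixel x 417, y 170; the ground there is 940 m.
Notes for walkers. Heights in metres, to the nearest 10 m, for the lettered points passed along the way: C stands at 1010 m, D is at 470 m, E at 530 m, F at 630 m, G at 530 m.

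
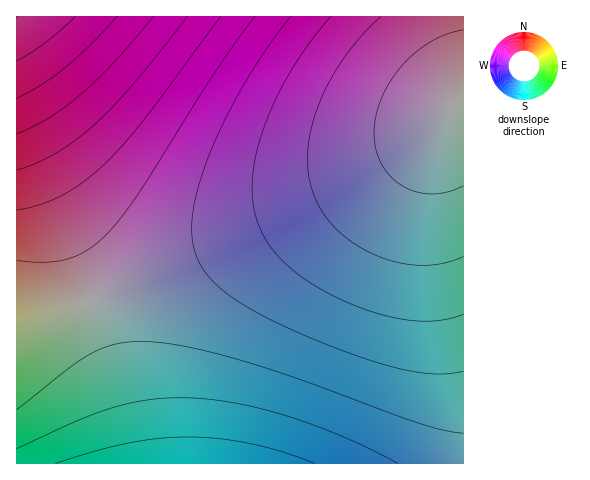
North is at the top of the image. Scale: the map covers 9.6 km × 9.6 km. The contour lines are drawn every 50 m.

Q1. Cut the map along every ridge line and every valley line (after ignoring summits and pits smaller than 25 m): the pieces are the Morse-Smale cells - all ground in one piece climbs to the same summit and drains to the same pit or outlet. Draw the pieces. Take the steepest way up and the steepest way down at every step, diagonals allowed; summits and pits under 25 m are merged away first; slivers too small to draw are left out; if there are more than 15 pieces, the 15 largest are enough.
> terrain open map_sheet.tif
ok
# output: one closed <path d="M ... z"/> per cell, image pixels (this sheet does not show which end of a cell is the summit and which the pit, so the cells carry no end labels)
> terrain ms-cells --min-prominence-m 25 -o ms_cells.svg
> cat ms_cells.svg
<path d="M463 105l-10 2-30 33-24 17-39 25-54 28-152 67-88 34-49 15-1 137 447 1z"/><path d="M463 16l-446 0-1 310 15-3 73-26 121-50 102-48 76-44 20-15 30-33 11-3z"/>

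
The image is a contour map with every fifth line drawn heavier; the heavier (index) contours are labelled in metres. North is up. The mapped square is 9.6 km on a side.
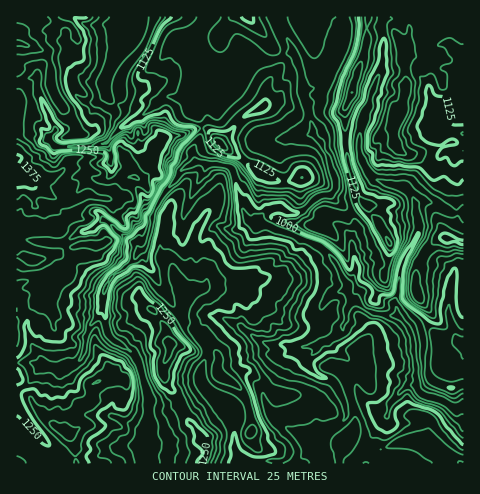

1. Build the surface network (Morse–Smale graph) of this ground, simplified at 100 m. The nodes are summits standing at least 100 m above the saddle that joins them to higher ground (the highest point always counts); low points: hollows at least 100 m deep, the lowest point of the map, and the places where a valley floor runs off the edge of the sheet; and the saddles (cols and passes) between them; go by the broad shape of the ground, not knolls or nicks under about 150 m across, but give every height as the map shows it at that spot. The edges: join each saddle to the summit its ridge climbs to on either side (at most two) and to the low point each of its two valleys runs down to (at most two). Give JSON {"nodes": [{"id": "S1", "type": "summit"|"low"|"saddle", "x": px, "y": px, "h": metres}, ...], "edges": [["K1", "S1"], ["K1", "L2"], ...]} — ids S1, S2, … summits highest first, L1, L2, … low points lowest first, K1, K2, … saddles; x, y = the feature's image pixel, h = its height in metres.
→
{"nodes": [
{"id": "S1", "type": "summit", "x": 19, "y": 180, "h": 1390},
{"id": "S2", "type": "summit", "x": 169, "y": 344, "h": 1313},
{"id": "S3", "type": "summit", "x": 351, "y": 92, "h": 1225},
{"id": "L1", "type": "low", "x": 460, "y": 407, "h": 900},
{"id": "K1", "type": "saddle", "x": 144, "y": 379, "h": 1159},
{"id": "K2", "type": "saddle", "x": 370, "y": 453, "h": 1039}],
"edges": [["K1", "S1"], ["K1", "S2"], ["K1", "L1"], ["K2", "S2"], ["K2", "S3"], ["K2", "L1"]]}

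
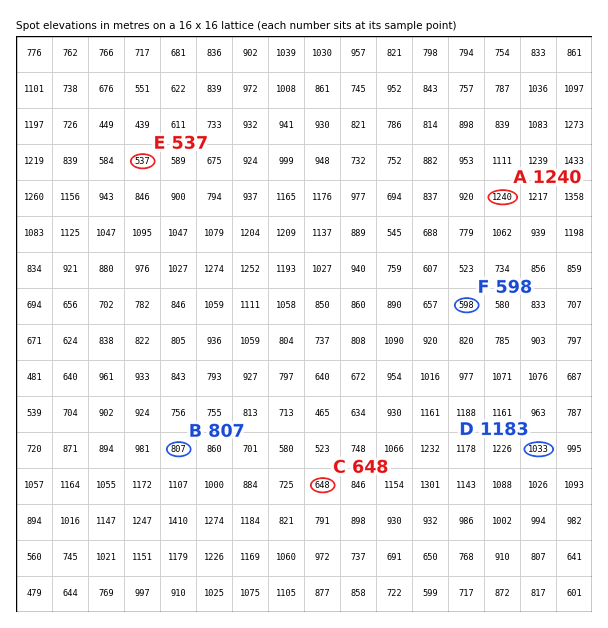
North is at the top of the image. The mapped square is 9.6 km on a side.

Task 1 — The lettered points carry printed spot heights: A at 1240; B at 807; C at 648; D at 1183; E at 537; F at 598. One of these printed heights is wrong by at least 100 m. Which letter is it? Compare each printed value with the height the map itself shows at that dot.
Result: D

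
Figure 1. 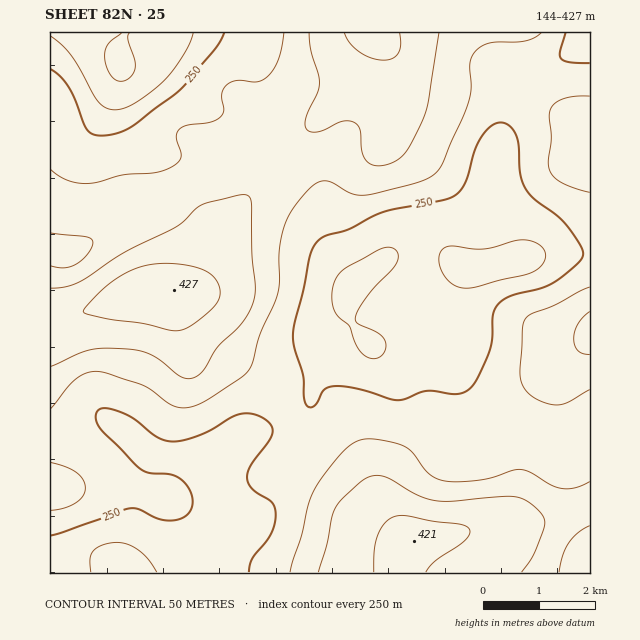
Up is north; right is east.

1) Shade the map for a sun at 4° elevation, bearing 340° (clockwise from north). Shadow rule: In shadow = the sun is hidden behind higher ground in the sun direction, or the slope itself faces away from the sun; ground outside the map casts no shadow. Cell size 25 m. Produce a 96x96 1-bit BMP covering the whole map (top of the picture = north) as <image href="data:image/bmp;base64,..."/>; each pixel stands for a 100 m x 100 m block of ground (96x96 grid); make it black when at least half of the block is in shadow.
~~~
<image width="96" height="96" href="data:image/bmp;base64,Qk2+BAAAAAAAAD4AAAAoAAAAYAAAAGAAAAABAAEAAAAAAIAEAAATCwAAEwsAAAIAAAAAAAAA////AAAAAAAP/gAAAAAAAAfAAB8f/gAAAAAAAA/gAD8//gAAAAAAAA/wAD8//gAAAAAAAAfwAH9//gAAAAAAAADwAH///gAAAAAAAAAAAH///gAAAAAAAAAAAH///gAAAAAAAAAAAD///AAAAAAAAAAAAA///AAAAAAAAAAAAAP/+AAAAAAAAAAAAAD/+AAAAAAAAAAAAAAP4AAAAAAAAAAAAAAAAAAAAAAAAAAAAAAAAAAAAAAAAAAAAAAAAAAAAAAAAAAAAAAAAAAAAAAAAAAAAAAAAAAAAAAAAAAAAAAAAAAAAAAAAAAAAAAAAAACAAAAAAAAAAAAAAAfgAAAAAAAAAAAAAB/wAAAAAAAAAAAAAD/wAAAAAAAAAAAAAH/8AAAAAAAAAAA/8P/8AAAAAAAAAAP/+P/+AAAAAAAAAAf/+f/+AAAAAAAAAA//+P//AAAAAAAAAB///P//AAAAAAAAAB///P/+AAAAAAAAAP///P/+AAAAAAAAAf///H/+AAAAAAAAAf///H/+AAAAAAAAA////H//AAAAAAAAAf///D//AAAAAAAAAf///A//gAAAAAAAAP///gH/wAAAAAAAAH///gP/wAAAAAAAAD///AP/4AAAAAAAAB///Af/4AAAAAAAAA///A//8AAAAAAAAAf/+A//8AAAAAAAAAP/8B//8AAAAAAAAAB/4B//+AAAAAAAAAAAAA//+AAAAAAAAAAAAAf/+AAAAAAAAAAAAAA//AAAAAAAAAAAAAAP/AAAAAAAAAAAAAAD/AAAAAAAAAAAAAAAYAAAAAAAAAAAAAAAAAAAAAAAAAAAAAAAAAAAAAAAAAAAAAAAAAMAAAAAAAAAAAAAAA///wAAAAAAAAAAAB///+AAAAAAAAAAAB////HwAAAAAAAAAB////P4AAAAAAAAAB////f4AAAAAAAAAA////f8AAAAAAAAAAf//+P4AAAAAAAAAAP//+AAAAAAAAAAAAP//+AAAAAAAAAAAAH//+AAAAAAAAAAAAH//+AAAAAAAAAAAAH//+AAAAAAAAAAAAH//+AAAAAAAAAAAAH//+AAAAAAAAAAAAH//+AAAAAAAAAAAAD//+AAAAAAAAAAAAB//+AAAAAAAAAAAAA//+AAAAAAAAAAAAAP//wAAAAAAAAAAAAB/74AAAAAAAAAAAAAAD4AAAAAAAAAAAAAAH8AAAAAAAAAAAAAAH8AAAAAAAAAAAAAAP8AAAAAAAAAAAAAAP8AAAAAAAAAAAAAAP8AAAAAAAAAAAAAAH8AAAAAAAAAAAAAAD4AAAAAAAAAAAAAAB4AAAAAAAAAAAAAAAwAAAAAAAAAAAAAAAAAAAAAAAAAAAAAAAAAAAAAAAAAAAAAAAAAAAAAAAAAAAAAAAAAAAAAAAAAAAAAAAAAAAAAAAAAAAAAAAAAAAAAAAAAAAAAAAAD4AAAAAAAAAAAAAAf8AAAAAAAAAAAAAD/+AAAAAAAAAAAAAH/+AAAAAAAAAAAAAP/+AAAAAAAAAAAAAH//AAAAAAAAAAAAAAf/A="/>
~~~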